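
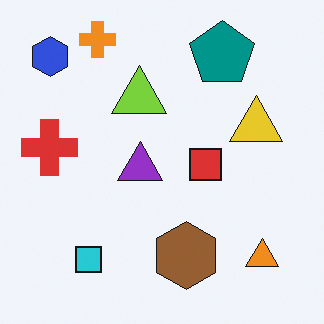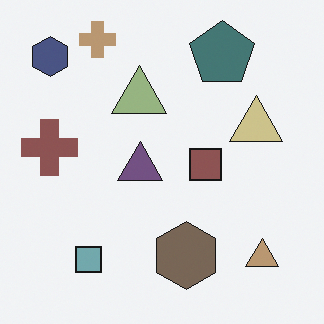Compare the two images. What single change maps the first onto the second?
Heavily desaturated.

All colors are more muted and greyish — a global saturation change.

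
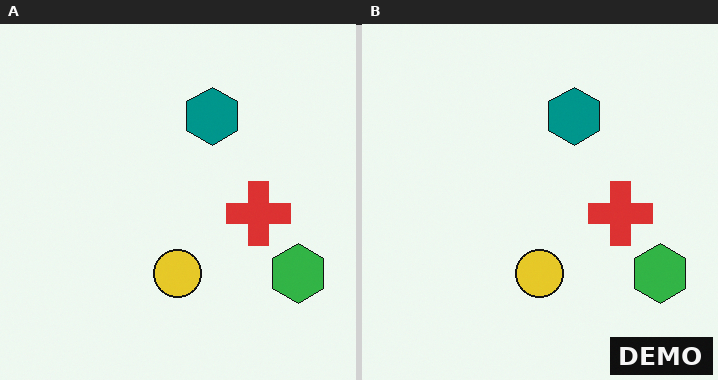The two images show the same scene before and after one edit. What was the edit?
This is the original image watermarked with the text "DEMO" in the lower-right corner.

A dark label reading "DEMO" appears in the lower-right corner.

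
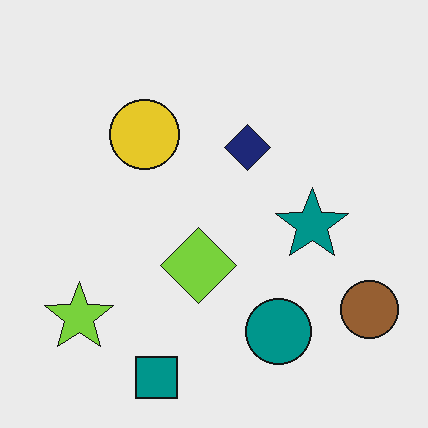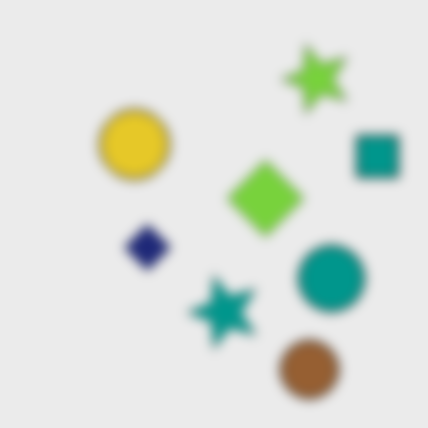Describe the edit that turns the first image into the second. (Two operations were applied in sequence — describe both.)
The image was strongly gaussian-blurred, then transposed (reflected across the top-left ↔ bottom-right diagonal).

Shape edges and outlines are uniformly softened across the whole image. Shapes have swapped their row and column positions — what was in the top-right is now in the bottom-left — a diagonal reflection.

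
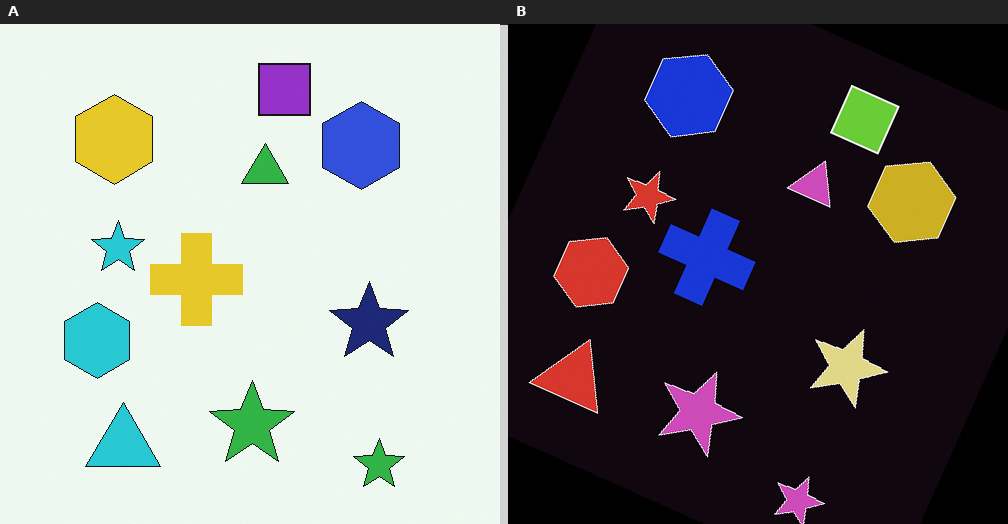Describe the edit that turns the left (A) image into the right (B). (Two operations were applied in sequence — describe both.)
This is the original image color-inverted (negative), then rotated clockwise by a moderate amount.

The light background has become dark and every shape's color is its complement — a photographic negative. Every shape is tilted by the same angle and the image corners show triangular fill wedges — a whole-image rotation by a non-right angle.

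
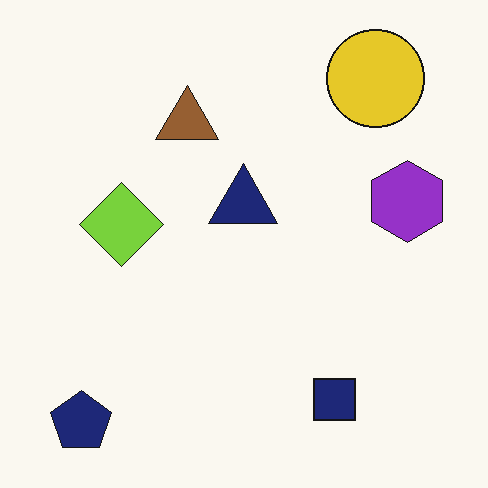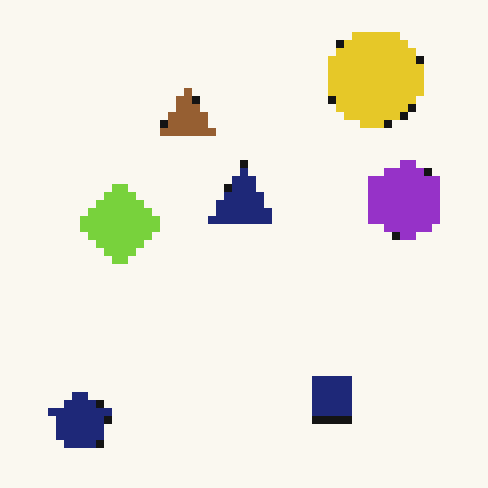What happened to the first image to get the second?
The transformation is: pixelated into visible square blocks.

Shapes are reduced to large square blocks; fine edges and outlines are lost — a downscale-then-upscale (mosaic) effect.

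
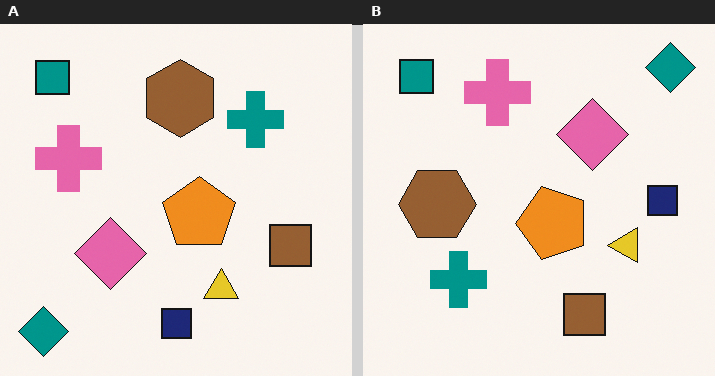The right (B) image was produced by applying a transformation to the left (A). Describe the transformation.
It was transposed (reflected across the top-left ↔ bottom-right diagonal).

Shapes have swapped their row and column positions — what was in the top-right is now in the bottom-left — a diagonal reflection.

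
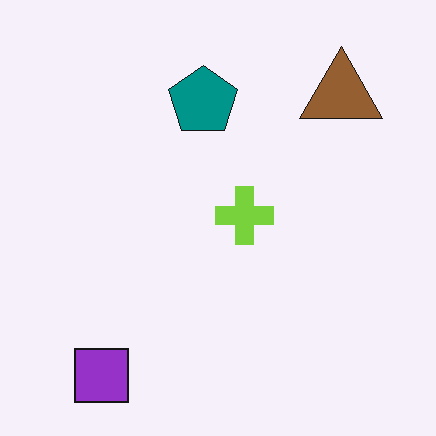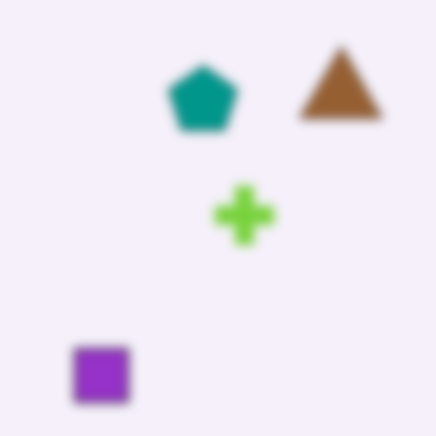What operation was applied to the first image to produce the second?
Strongly gaussian-blurred.

Shape edges and outlines are uniformly softened across the whole image.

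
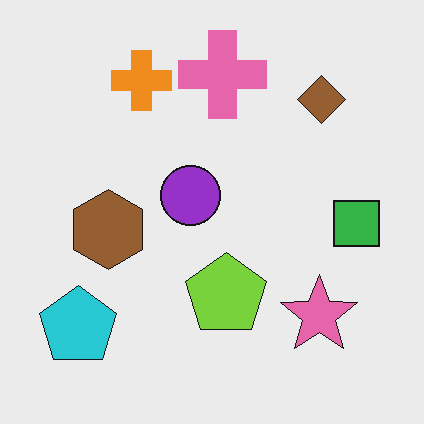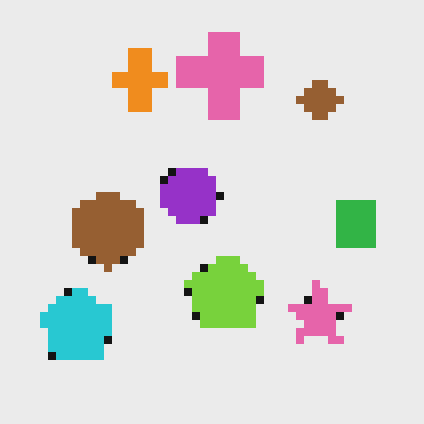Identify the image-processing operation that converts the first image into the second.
This is the original image moderately pixelated.

Shapes are reduced to large square blocks; fine edges and outlines are lost — a downscale-then-upscale (mosaic) effect.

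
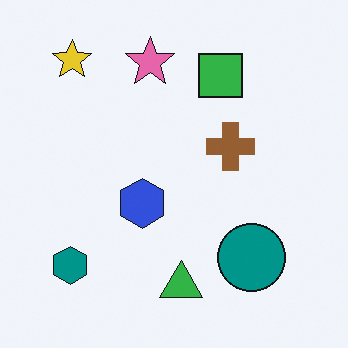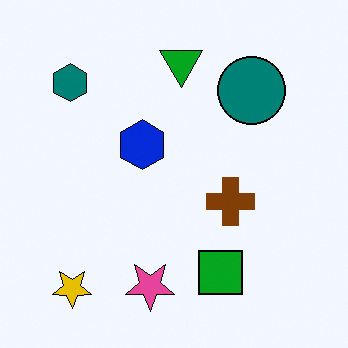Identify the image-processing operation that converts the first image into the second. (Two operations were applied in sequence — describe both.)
The image was given slightly increased contrast, then flipped vertically (top ↔ bottom).

Tones are pushed away from mid-grey across the whole image — a global contrast change. The yellow star is in the top-left of the first image and the bottom-left of the second — shapes on opposite sides of the horizontal midline have swapped in a mirror flip.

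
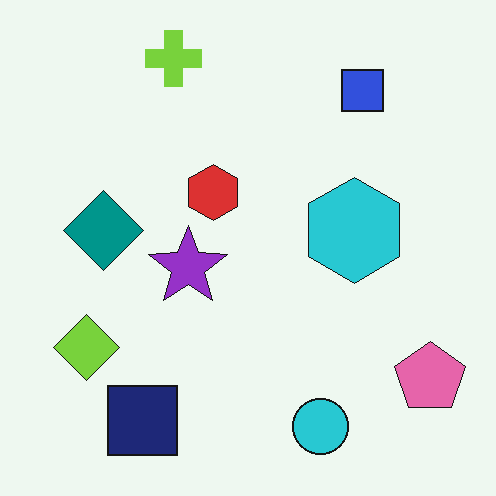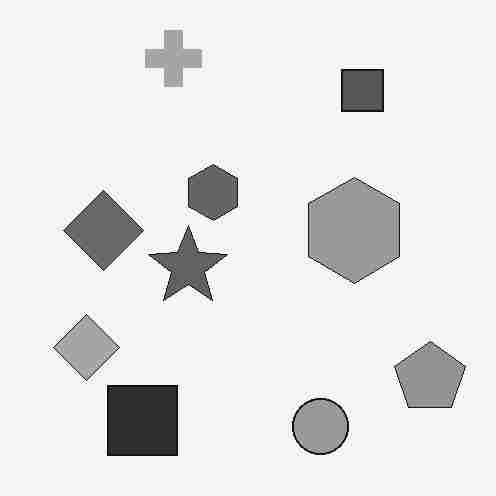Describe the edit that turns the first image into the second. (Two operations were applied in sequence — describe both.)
It was converted to grayscale, then heavily JPEG-compressed with obvious blocking artifacts.

All color is removed — every shape is now a shade of grey. Blocky 8×8 compression artifacts appear around shape edges and the flat background shows ringing — characteristic JPEG degradation.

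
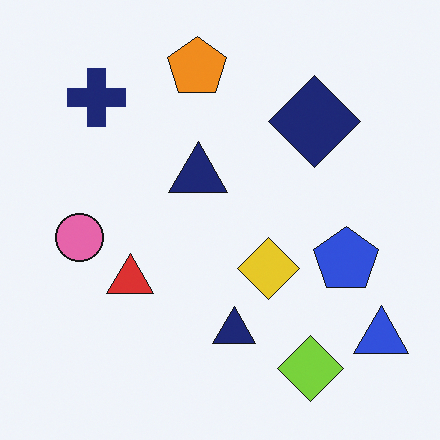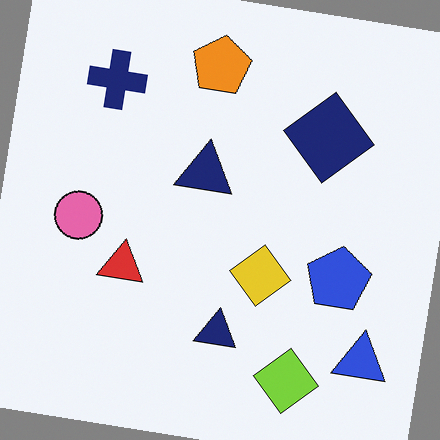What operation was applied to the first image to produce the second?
Rotated clockwise by a few degrees.

Every shape is tilted by the same angle and the image corners show triangular fill wedges — a whole-image rotation by a non-right angle.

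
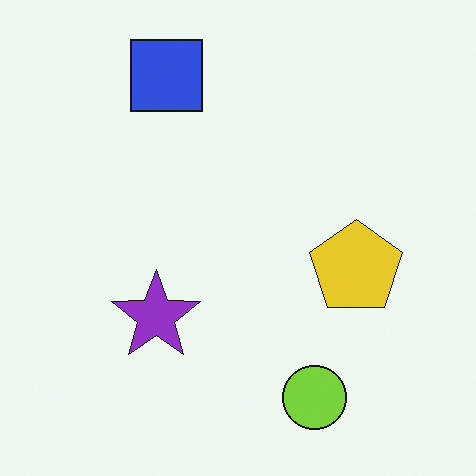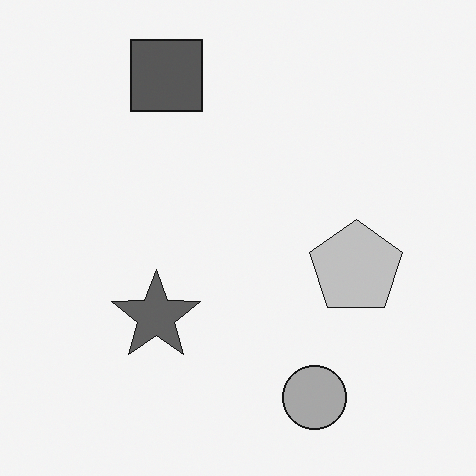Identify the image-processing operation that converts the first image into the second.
The second image is the first converted to grayscale.

All color is removed — every shape is now a shade of grey.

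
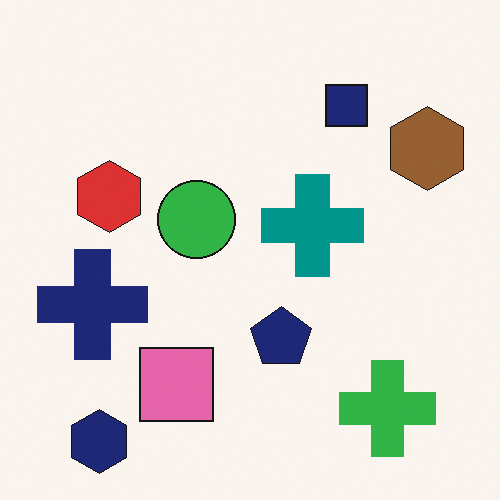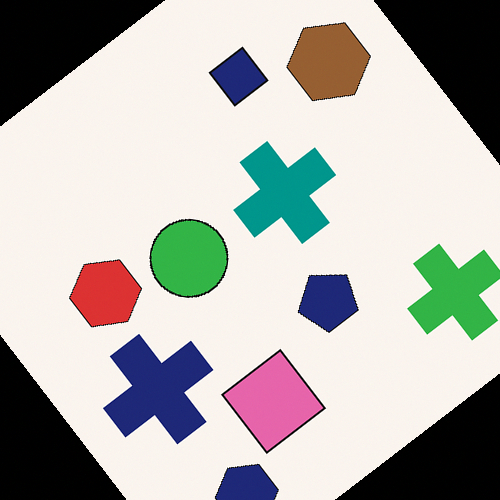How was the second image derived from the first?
Rotated counter-clockwise by a large amount — several tens of degrees.

Every shape is tilted by the same angle and the image corners show triangular fill wedges — a whole-image rotation by a non-right angle.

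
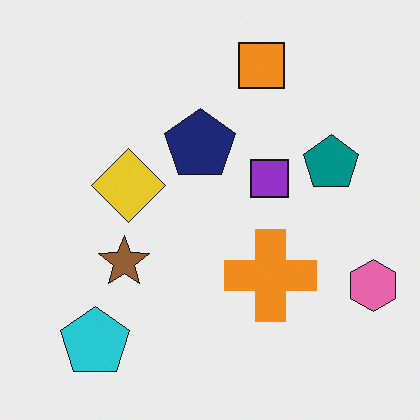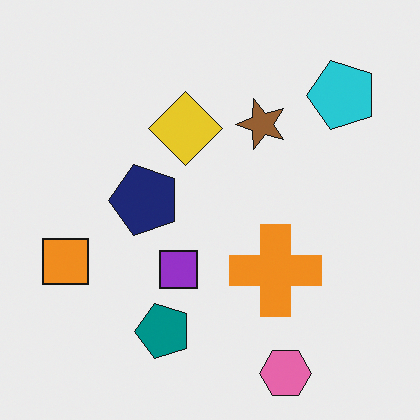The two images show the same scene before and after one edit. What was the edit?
Transposed (reflected across the top-left ↔ bottom-right diagonal).

Shapes have swapped their row and column positions — what was in the top-right is now in the bottom-left — a diagonal reflection.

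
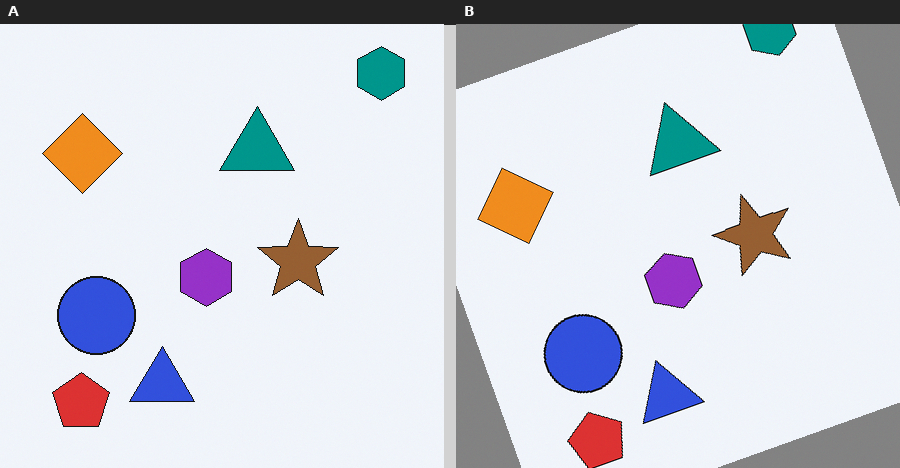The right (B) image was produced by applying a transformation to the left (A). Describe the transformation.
Rotated counter-clockwise by a moderate amount.

Every shape is tilted by the same angle and the image corners show triangular fill wedges — a whole-image rotation by a non-right angle.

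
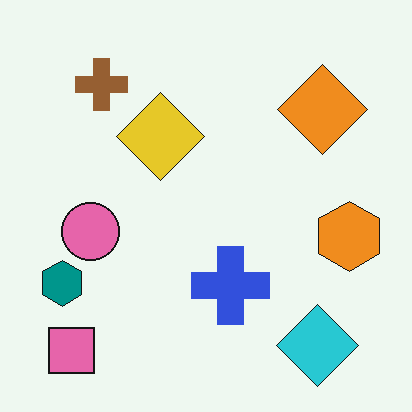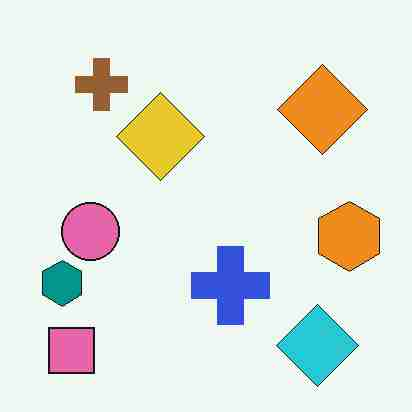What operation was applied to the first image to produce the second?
The second image is the first degraded with heavy JPEG compression.

Blocky 8×8 compression artifacts appear around shape edges and the flat background shows ringing — characteristic JPEG degradation.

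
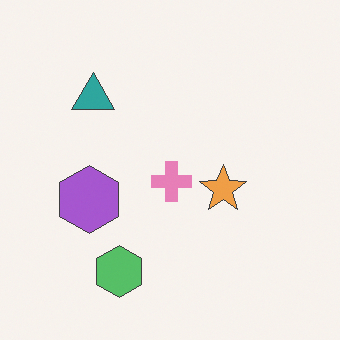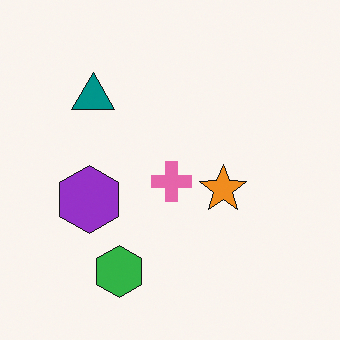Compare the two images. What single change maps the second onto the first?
This is the original image given slightly reduced contrast.

Tones are pushed toward mid-grey across the whole image — a global contrast change.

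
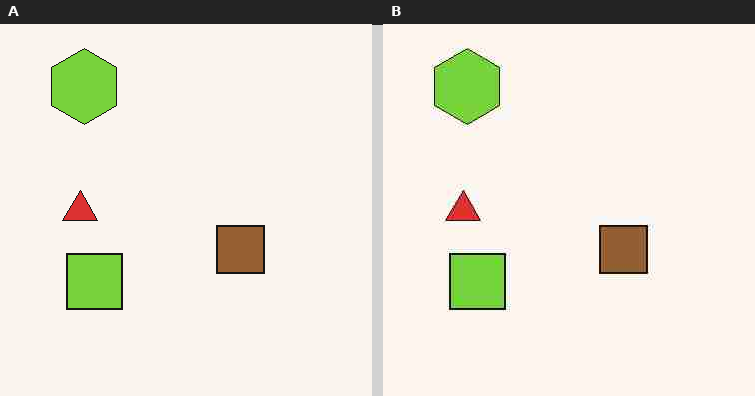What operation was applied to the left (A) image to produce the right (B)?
The image was degraded with heavy JPEG compression.

Blocky 8×8 compression artifacts appear around shape edges and the flat background shows ringing — characteristic JPEG degradation.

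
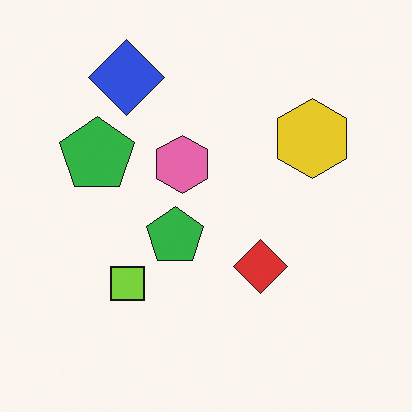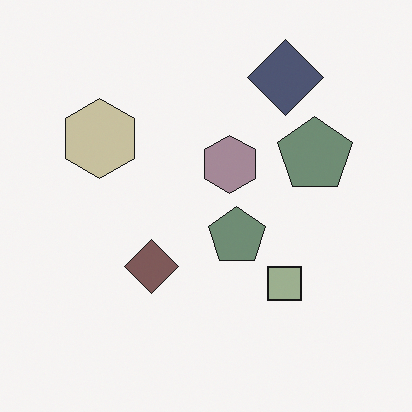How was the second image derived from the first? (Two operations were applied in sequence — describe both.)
The transformation is: heavily desaturated, then flipped horizontally (left ↔ right).

All colors are more muted and greyish — a global saturation change. The yellow hexagon is in the right of the first image and the left of the second — shapes on opposite sides of the vertical midline have swapped in a mirror flip.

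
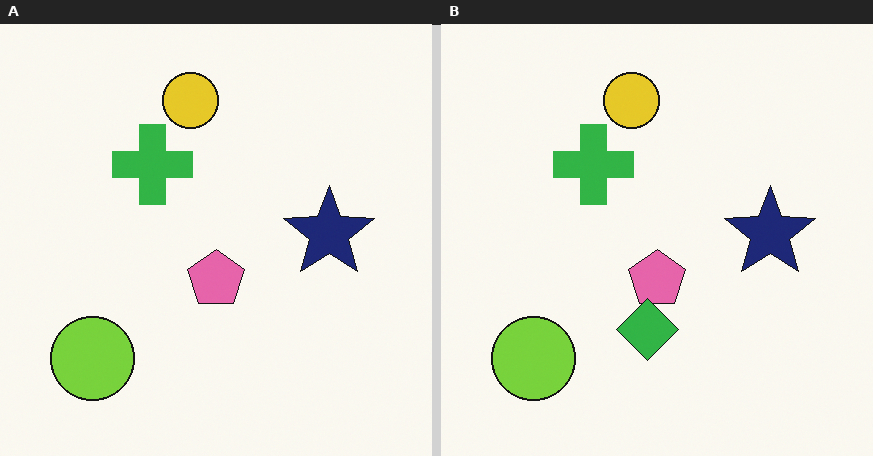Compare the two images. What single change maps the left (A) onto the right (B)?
The transformation is: overlaid with an additional green diamond.

A green diamond appears in the right (B) image that is absent from the left (A).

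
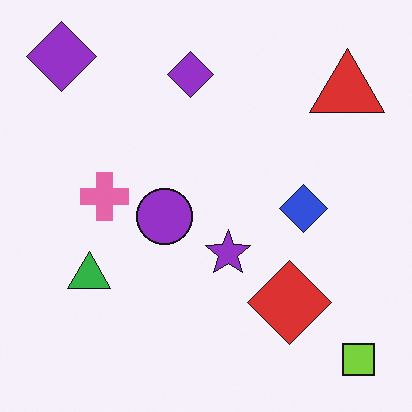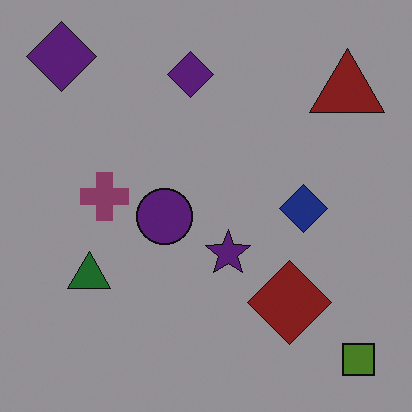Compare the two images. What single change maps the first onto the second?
This is the original image substantially darkened.

Every pixel — background and shapes alike — is uniformly darkened.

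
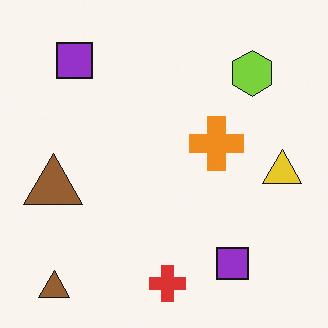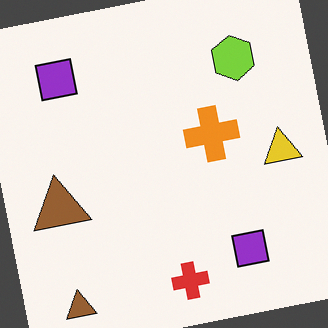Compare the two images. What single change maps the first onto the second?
The image was rotated counter-clockwise by a slight angle.

Every shape is tilted by the same angle and the image corners show triangular fill wedges — a whole-image rotation by a non-right angle.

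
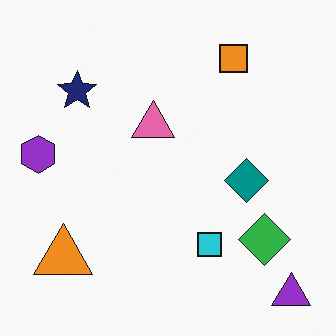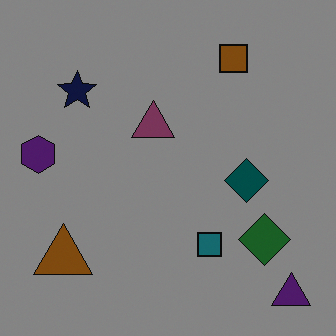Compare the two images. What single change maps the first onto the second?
This is the original image darkened a lot.

Every pixel — background and shapes alike — is uniformly darkened.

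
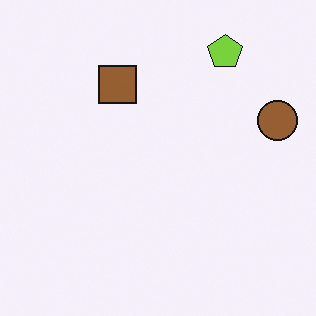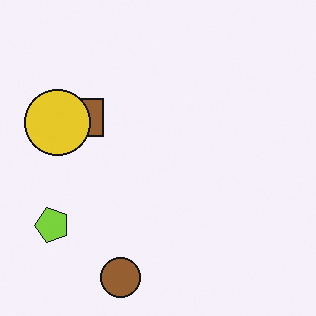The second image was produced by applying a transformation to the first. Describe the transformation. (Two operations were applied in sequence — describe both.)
The transformation is: transposed (reflected across the top-left ↔ bottom-right diagonal), then overlaid with an additional yellow circle.

Shapes have swapped their row and column positions — what was in the top-right is now in the bottom-left — a diagonal reflection. A yellow circle appears in the second image that is absent from the first.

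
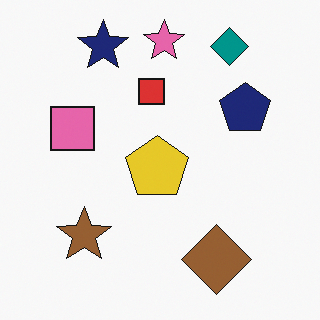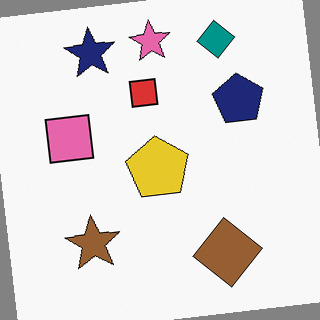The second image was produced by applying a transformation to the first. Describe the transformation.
This is the original image rotated counter-clockwise by a slight angle.

Every shape is tilted by the same angle and the image corners show triangular fill wedges — a whole-image rotation by a non-right angle.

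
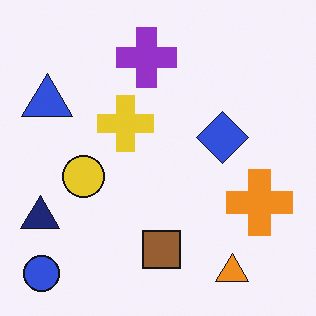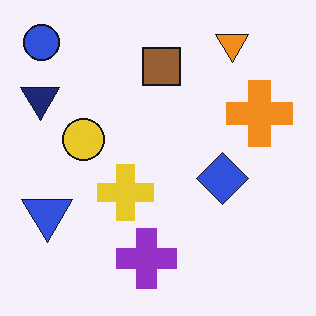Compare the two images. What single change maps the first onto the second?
The transformation is: flipped vertically (top ↔ bottom).

The blue circle is in the bottom-left of the first image and the top-left of the second — shapes on opposite sides of the horizontal midline have swapped in a mirror flip.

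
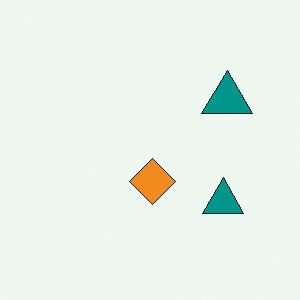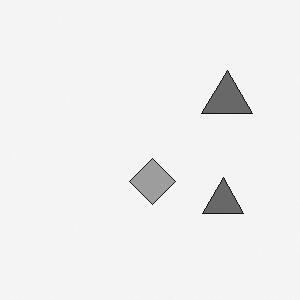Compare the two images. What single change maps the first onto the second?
This is the original image converted to grayscale.

All color is removed — every shape is now a shade of grey.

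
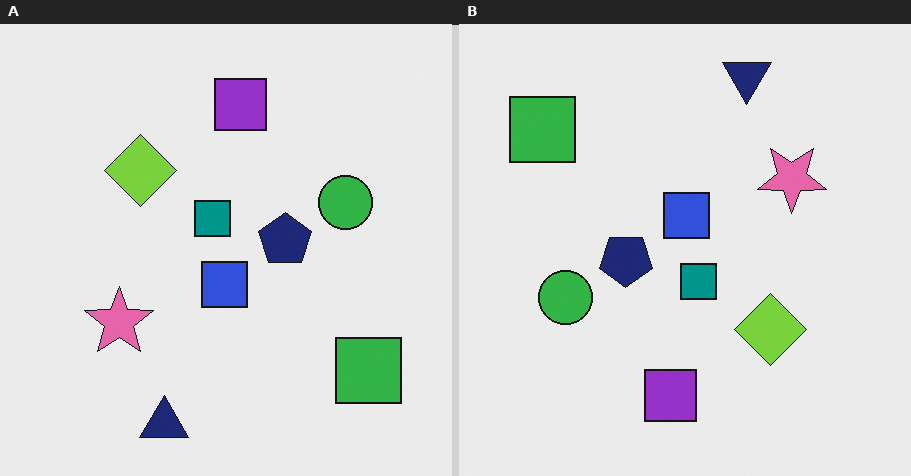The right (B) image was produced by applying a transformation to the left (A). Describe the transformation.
This is the original image rotated 180°.

The green square sits in the bottom-right of the left (A) image and the top-left of the right (B) — consistent with a whole-image 180° rotation.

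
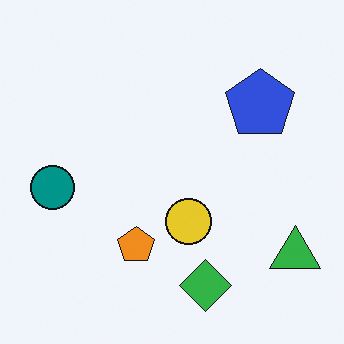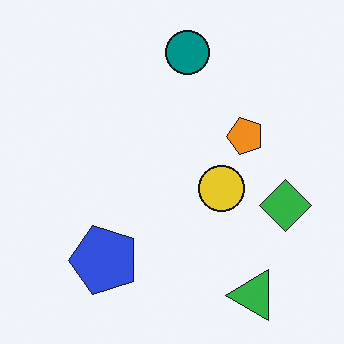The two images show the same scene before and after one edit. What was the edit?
This is the original image transposed (reflected across the top-left ↔ bottom-right diagonal).

Shapes have swapped their row and column positions — what was in the top-right is now in the bottom-left — a diagonal reflection.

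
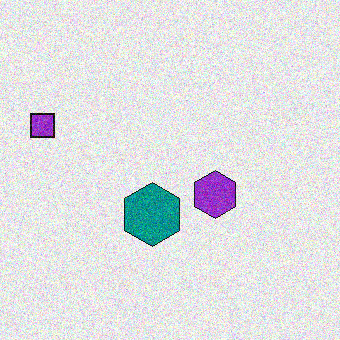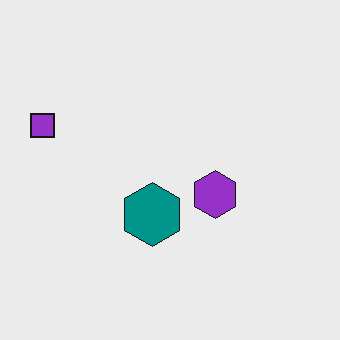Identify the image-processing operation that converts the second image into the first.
Degraded with visible gaussian noise.

Random speckle covers the whole image, including the flat background.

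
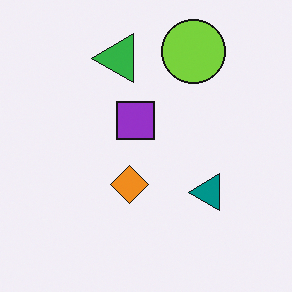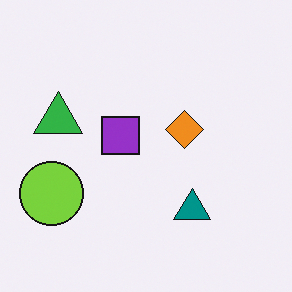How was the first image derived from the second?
It was transposed (reflected across the top-left ↔ bottom-right diagonal).

Shapes have swapped their row and column positions — what was in the top-right is now in the bottom-left — a diagonal reflection.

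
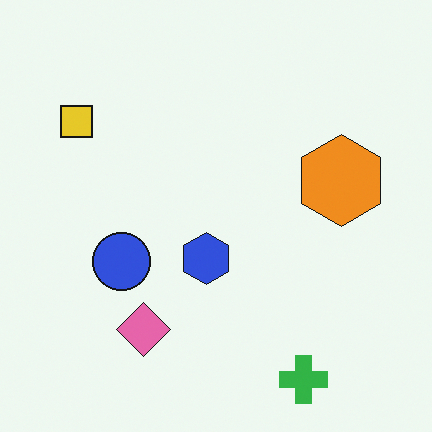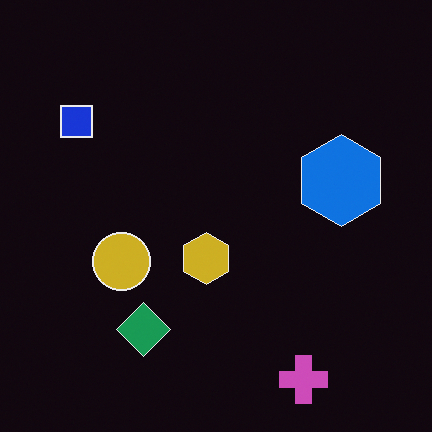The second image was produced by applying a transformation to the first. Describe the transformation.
This is the original image color-inverted (negative).

The light background has become dark and every shape's color is its complement — a photographic negative.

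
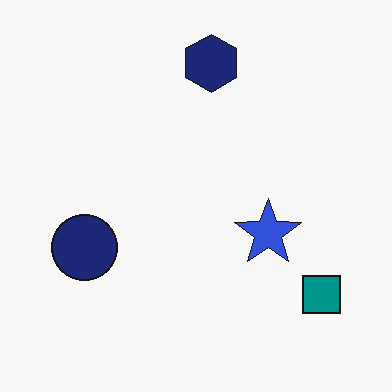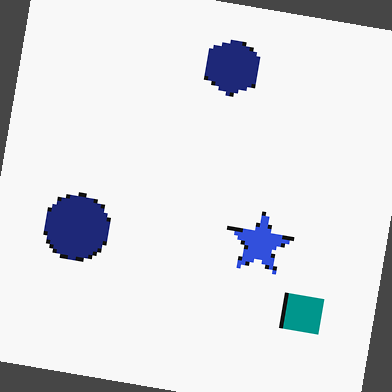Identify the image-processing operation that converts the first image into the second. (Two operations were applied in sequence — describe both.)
The image was lightly pixelated (a mild mosaic effect), then rotated clockwise by a small amount.

Shapes are reduced to large square blocks; fine edges and outlines are lost — a downscale-then-upscale (mosaic) effect. Every shape is tilted by the same angle and the image corners show triangular fill wedges — a whole-image rotation by a non-right angle.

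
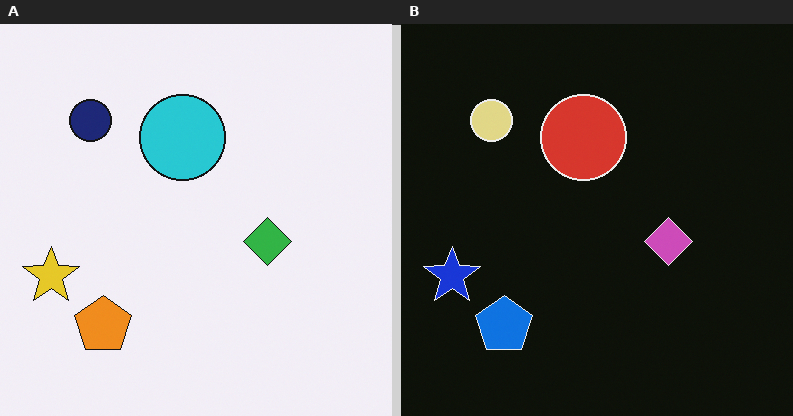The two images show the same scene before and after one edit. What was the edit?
The right (B) image is the left (A) color-inverted (negative).

The light background has become dark and every shape's color is its complement — a photographic negative.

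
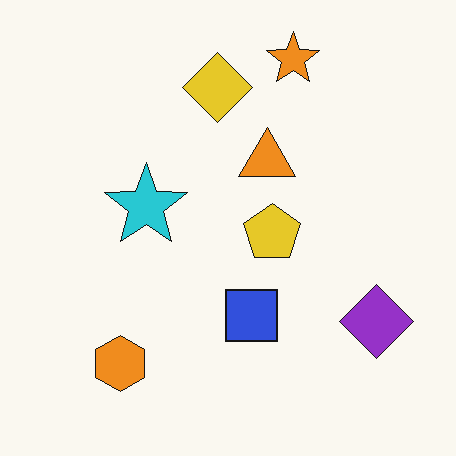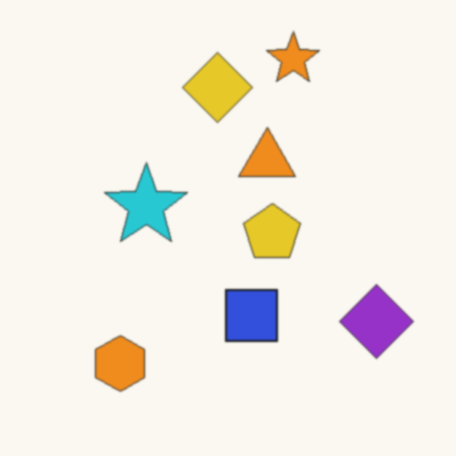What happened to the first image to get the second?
Slightly softened.

Shape edges and outlines are uniformly softened across the whole image.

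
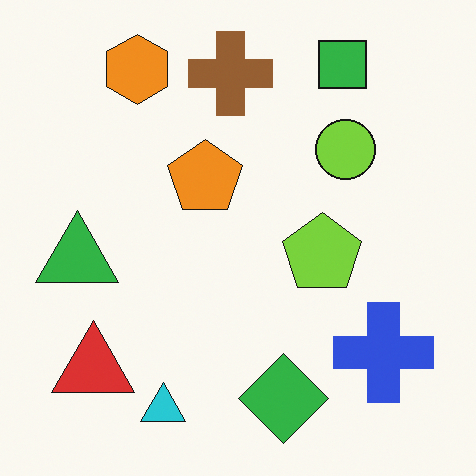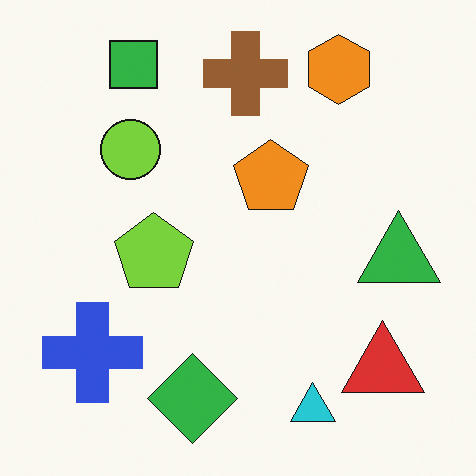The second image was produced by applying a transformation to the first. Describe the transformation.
Flipped horizontally (left ↔ right).

The green triangle is in the left of the first image and the right of the second — shapes on opposite sides of the vertical midline have swapped in a mirror flip.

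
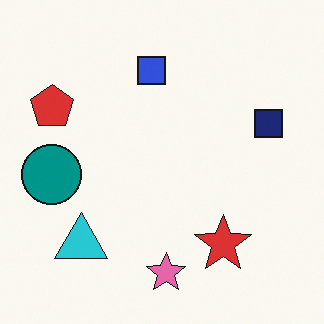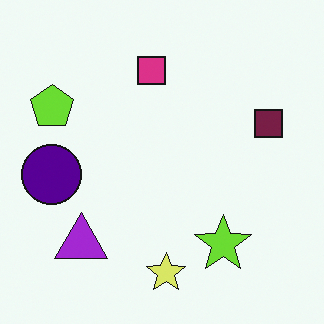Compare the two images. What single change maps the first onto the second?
The transformation is: hue-shifted by a moderate amount.

Every shape's color has rotated by the same amount around the hue wheel — a uniform hue shift.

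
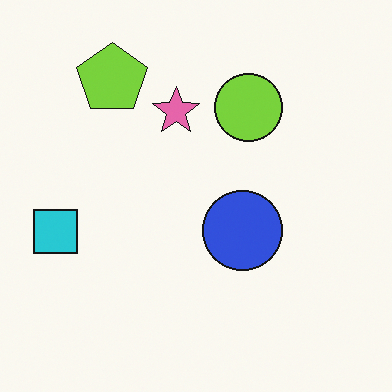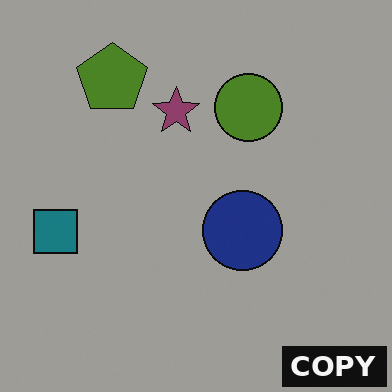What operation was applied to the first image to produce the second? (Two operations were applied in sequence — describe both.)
The transformation is: darkened a lot, then watermarked with the text "COPY" in the lower-right corner.

Every pixel — background and shapes alike — is uniformly darkened. A dark label reading "COPY" appears in the lower-right corner.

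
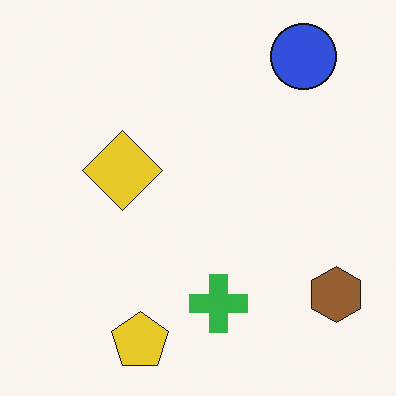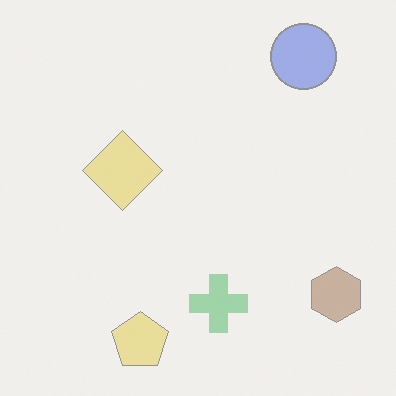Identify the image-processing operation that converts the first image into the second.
The transformation is: given much lower contrast.

Tones are pushed toward mid-grey across the whole image — a global contrast change.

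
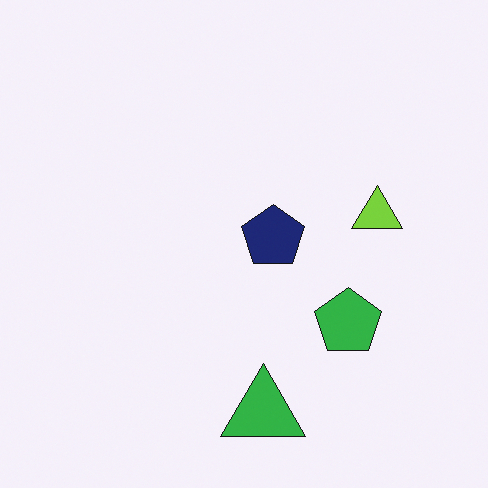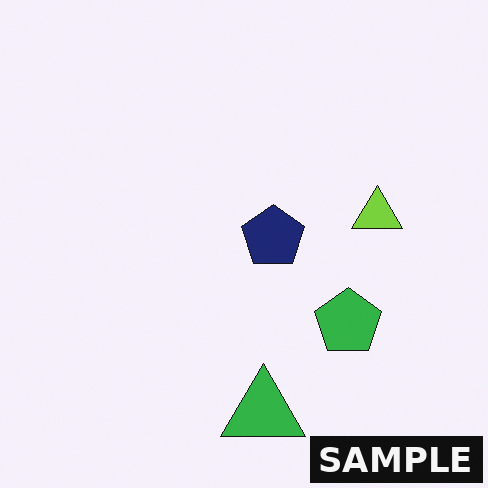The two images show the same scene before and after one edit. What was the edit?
The image was watermarked with the text "SAMPLE" in the lower-right corner.

A dark label reading "SAMPLE" appears in the lower-right corner.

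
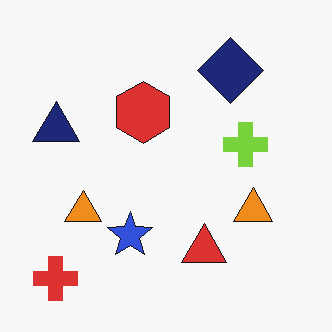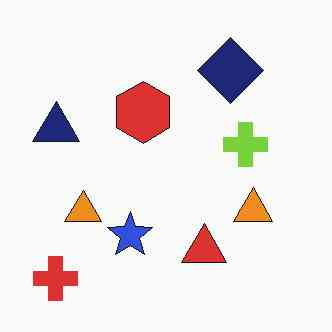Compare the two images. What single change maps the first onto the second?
Given moderate JPEG compression.

Blocky 8×8 compression artifacts appear around shape edges and the flat background shows ringing — characteristic JPEG degradation.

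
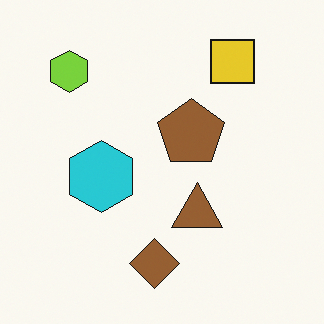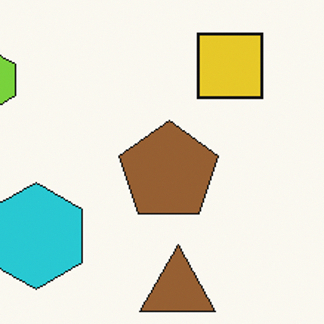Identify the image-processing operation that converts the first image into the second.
Cropped to a modestly smaller region and rescaled.

The visible shapes are larger and the field of view is narrower; shapes near the original edges may be partly or wholly outside the frame — a crop-and-rescale.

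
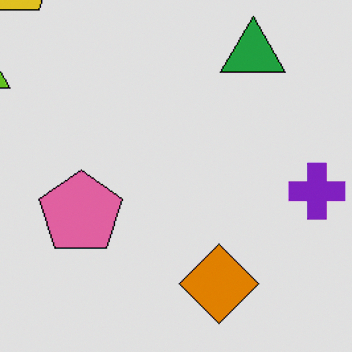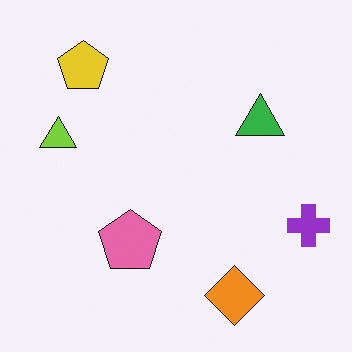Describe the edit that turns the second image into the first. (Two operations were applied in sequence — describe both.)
The transformation is: cropped slightly and scaled back up, then posterized to a reduced palette.

The visible shapes are larger and the field of view is narrower; shapes near the original edges may be partly or wholly outside the frame — a crop-and-rescale. Each flat color has snapped to a coarser quantized level — most visibly, the near-white background has dropped to a flat grey.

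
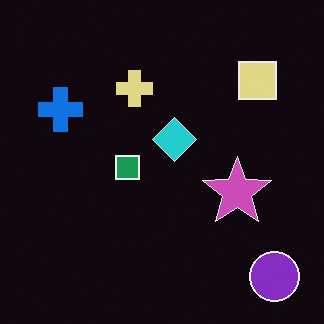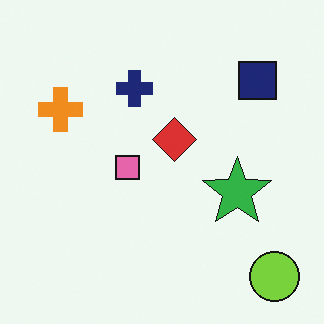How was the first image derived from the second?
The first image is the second color-inverted (negative).

The light background has become dark and every shape's color is its complement — a photographic negative.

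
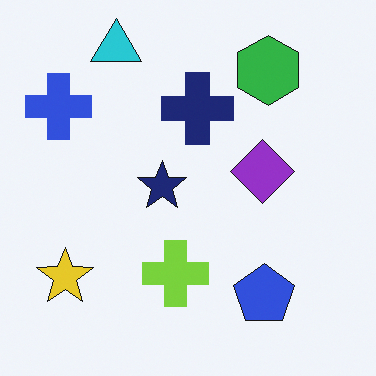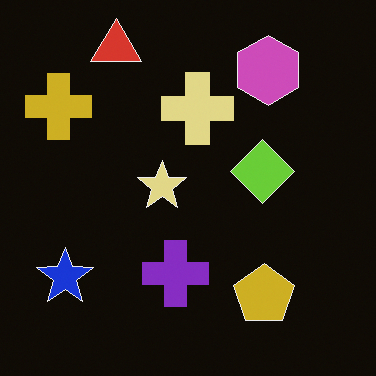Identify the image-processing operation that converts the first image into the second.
The second image is the first color-inverted (negative).

The light background has become dark and every shape's color is its complement — a photographic negative.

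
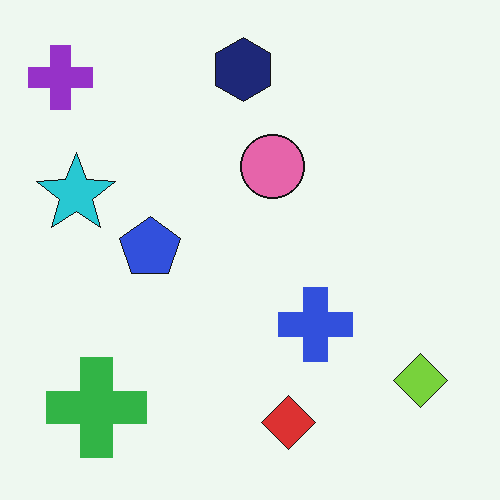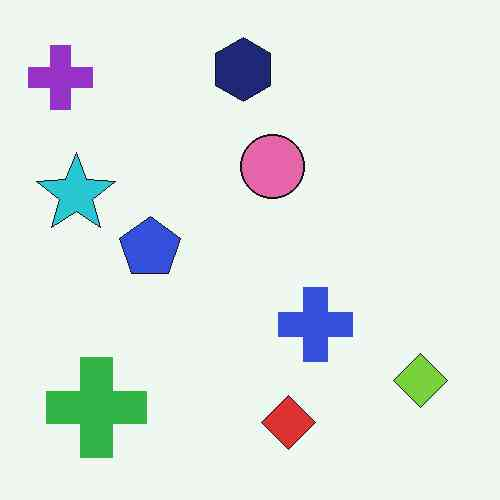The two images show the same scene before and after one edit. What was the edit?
The second image is the first given moderate JPEG compression.

Blocky 8×8 compression artifacts appear around shape edges and the flat background shows ringing — characteristic JPEG degradation.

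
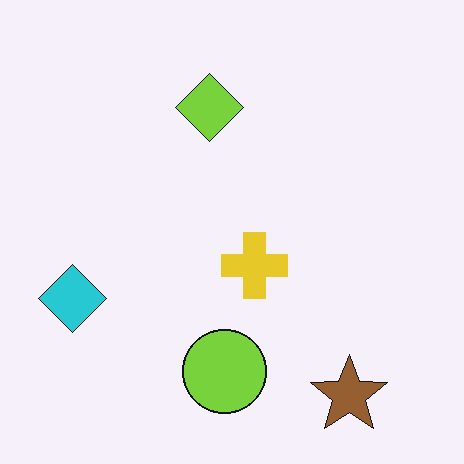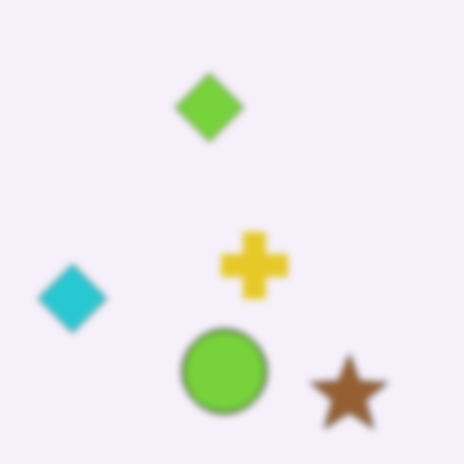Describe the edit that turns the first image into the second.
It was noticeably gaussian-blurred.

Shape edges and outlines are uniformly softened across the whole image.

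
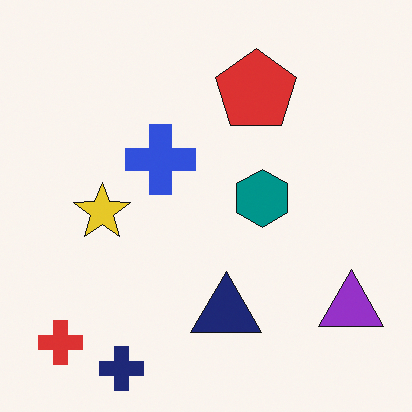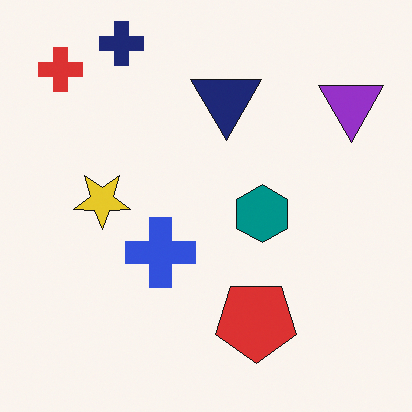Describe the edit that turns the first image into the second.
The second image is the first flipped vertically (top ↔ bottom).

The navy cross is in the bottom-left of the first image and the top-left of the second — shapes on opposite sides of the horizontal midline have swapped in a mirror flip.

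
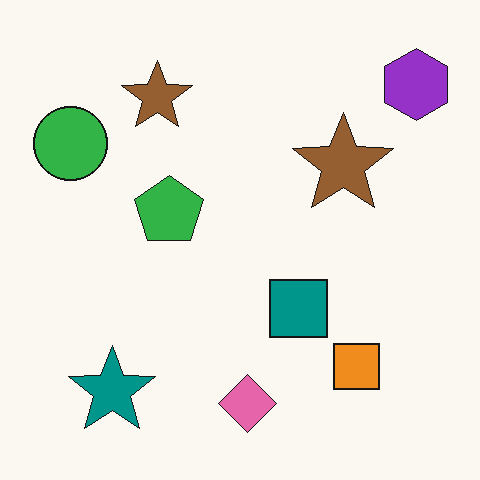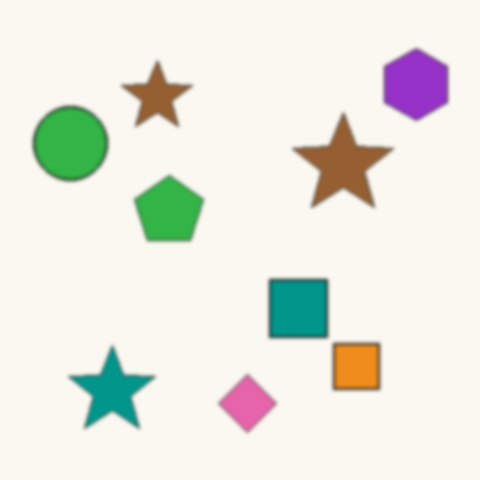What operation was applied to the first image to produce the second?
The image was given a subtle gaussian blur.

Shape edges and outlines are uniformly softened across the whole image.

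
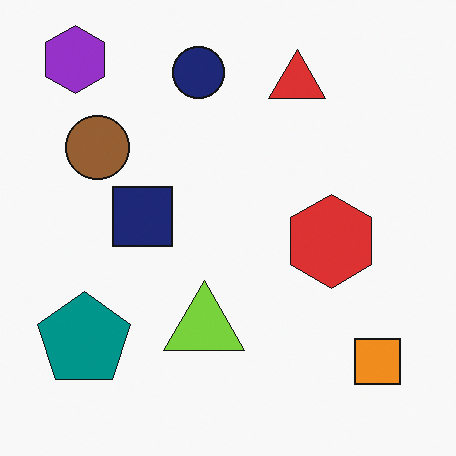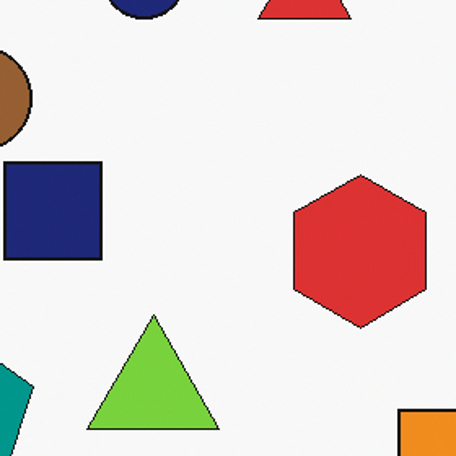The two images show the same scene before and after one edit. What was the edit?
Cropped tightly and scaled back up.

The visible shapes are larger and the field of view is narrower; shapes near the original edges may be partly or wholly outside the frame — a crop-and-rescale.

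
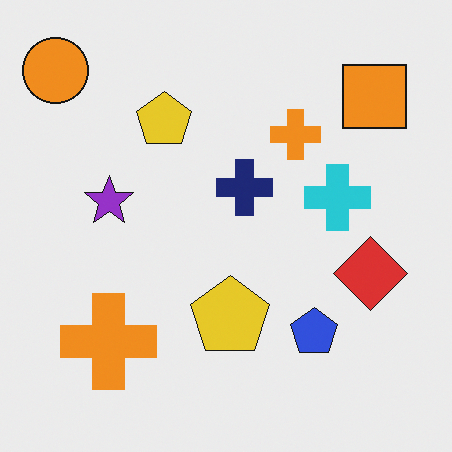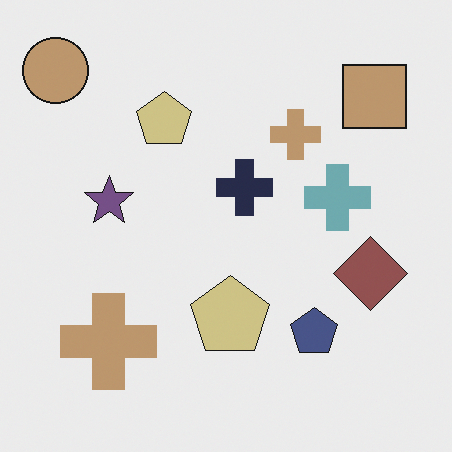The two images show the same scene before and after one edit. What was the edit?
The image was heavily desaturated.

All colors are more muted and greyish — a global saturation change.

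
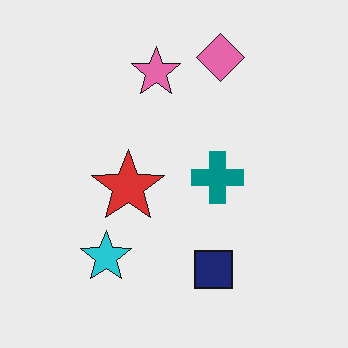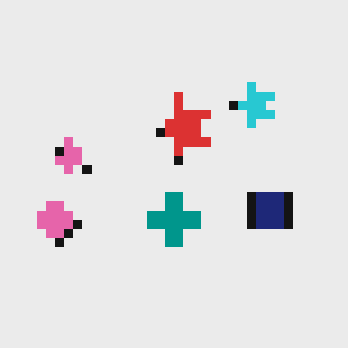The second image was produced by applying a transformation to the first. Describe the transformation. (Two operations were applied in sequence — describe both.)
It was transposed (reflected across the top-left ↔ bottom-right diagonal), then coarsely pixelated.

Shapes have swapped their row and column positions — what was in the top-right is now in the bottom-left — a diagonal reflection. Shapes are reduced to large square blocks; fine edges and outlines are lost — a downscale-then-upscale (mosaic) effect.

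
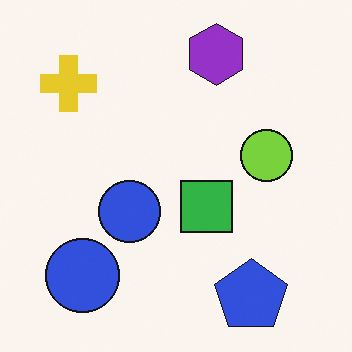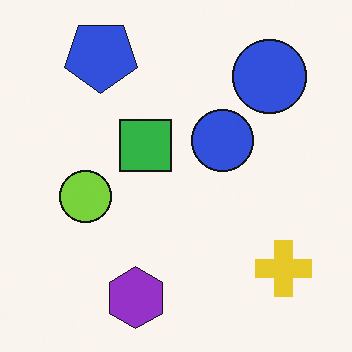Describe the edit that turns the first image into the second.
The transformation is: rotated 180°.

The yellow cross sits in the top-left of the first image and the bottom-right of the second — consistent with a whole-image 180° rotation.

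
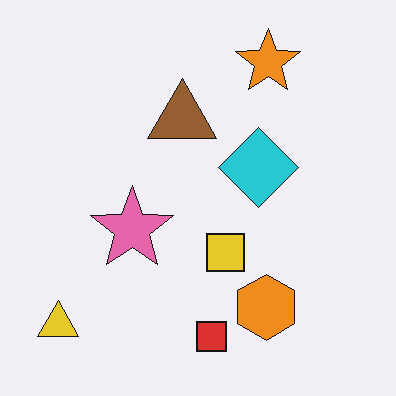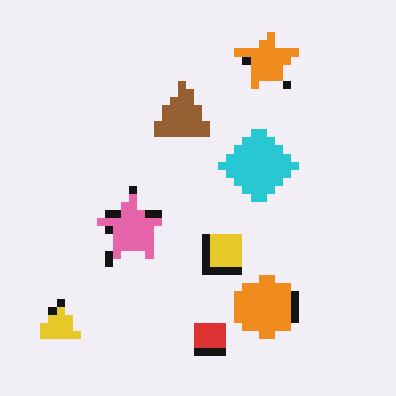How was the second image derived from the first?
Pixelated into visible square blocks.

Shapes are reduced to large square blocks; fine edges and outlines are lost — a downscale-then-upscale (mosaic) effect.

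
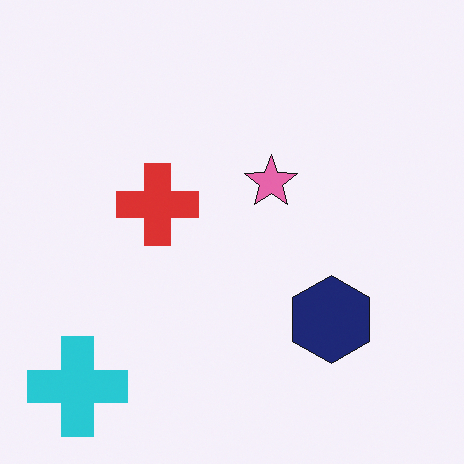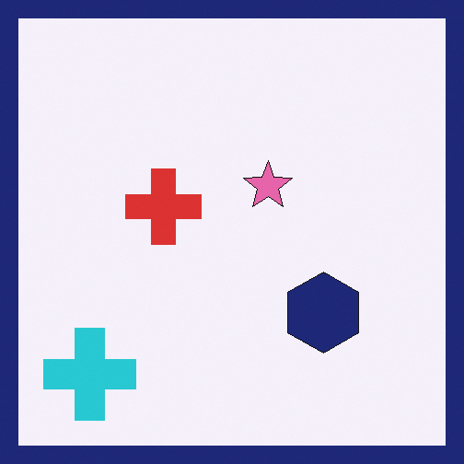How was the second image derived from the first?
The image was framed with a navy border.

A solid navy frame runs around the edge of the second image, with the content slightly shrunk inside it.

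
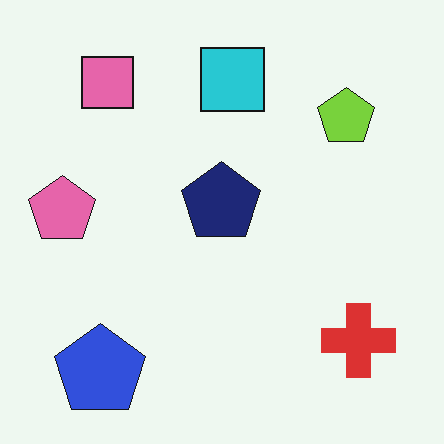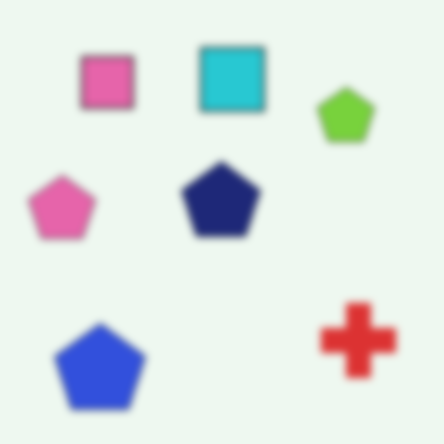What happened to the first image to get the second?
The second image is the first moderately blurred.

Shape edges and outlines are uniformly softened across the whole image.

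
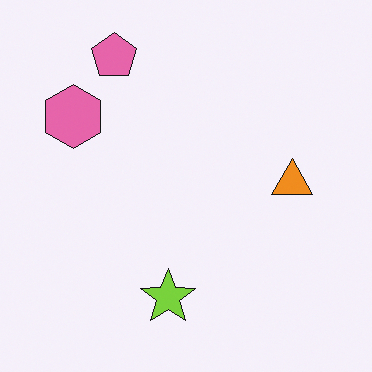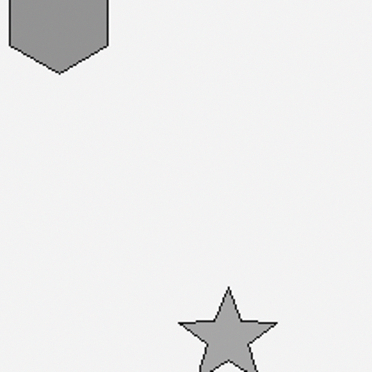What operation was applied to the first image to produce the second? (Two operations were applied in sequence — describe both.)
The image was cropped tightly and scaled back up, then converted to grayscale.

The visible shapes are larger and the field of view is narrower; shapes near the original edges may be partly or wholly outside the frame — a crop-and-rescale. All color is removed — every shape is now a shade of grey.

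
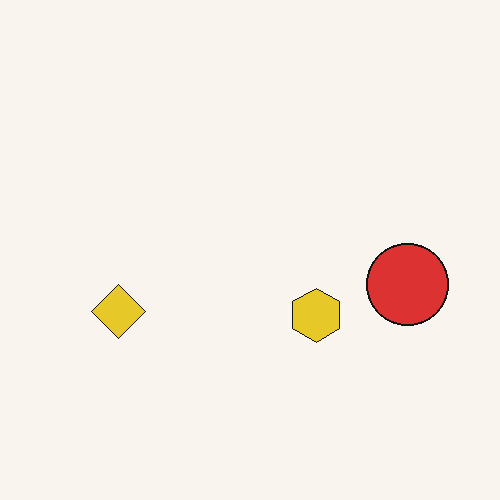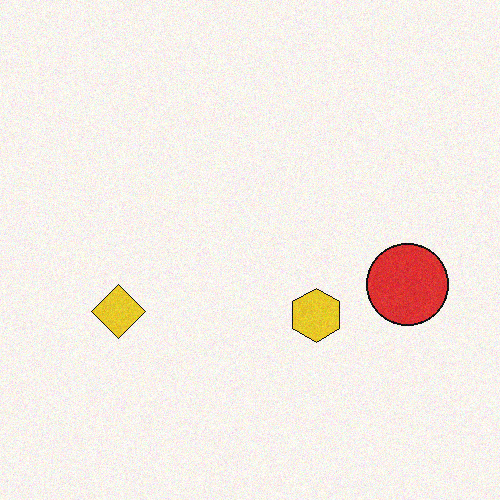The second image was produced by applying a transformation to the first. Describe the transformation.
The image was degraded with a light layer of grain.

Random speckle covers the whole image, including the flat background.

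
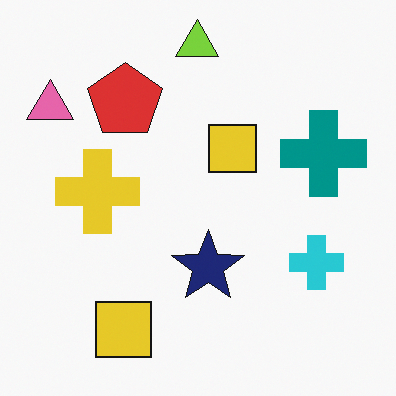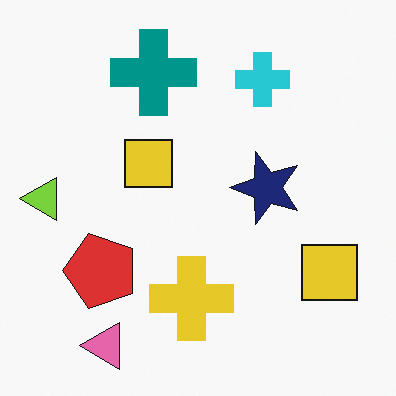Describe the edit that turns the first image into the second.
Rotated 90° counter-clockwise.

The pink triangle sits in the top-left of the first image and the bottom-left of the second — consistent with a whole-image 90° counter-clockwise rotation.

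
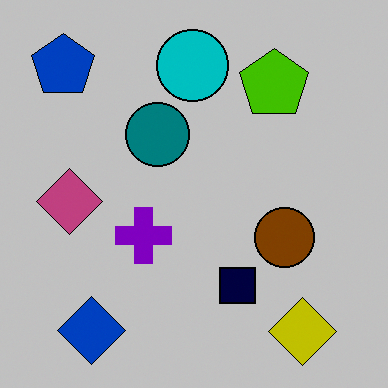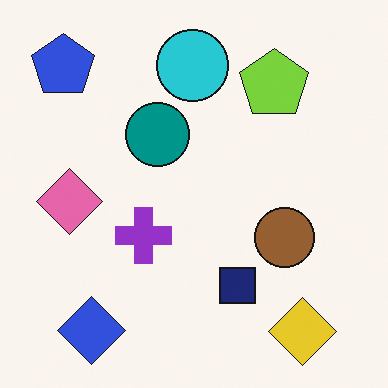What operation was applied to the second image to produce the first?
The transformation is: heavily posterized to just a handful of flat colors.

Each flat color has snapped to a coarser quantized level — most visibly, the near-white background has dropped to a flat grey.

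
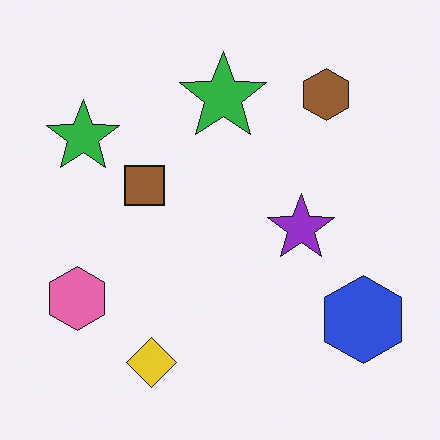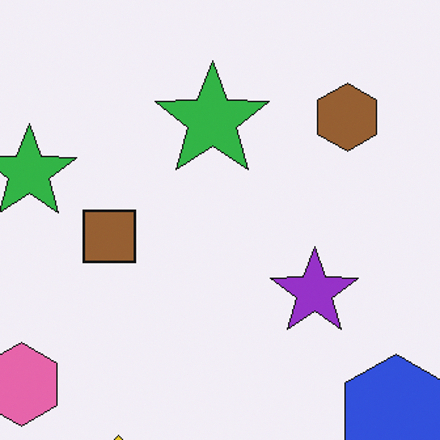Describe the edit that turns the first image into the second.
The image was cropped to a modestly smaller region and rescaled.

The visible shapes are larger and the field of view is narrower; shapes near the original edges may be partly or wholly outside the frame — a crop-and-rescale.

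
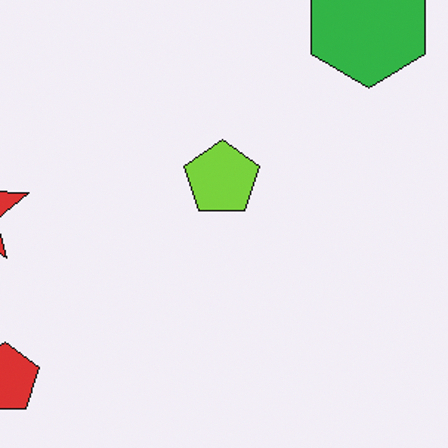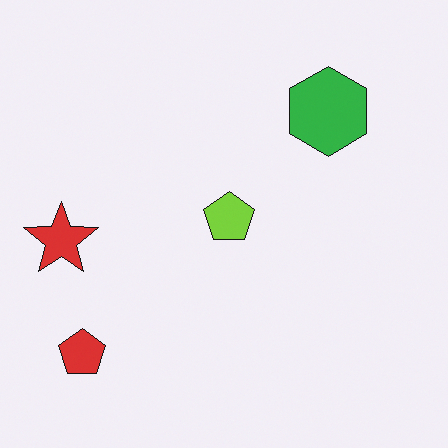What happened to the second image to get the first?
It was cropped slightly and scaled back up.

The visible shapes are larger and the field of view is narrower; shapes near the original edges may be partly or wholly outside the frame — a crop-and-rescale.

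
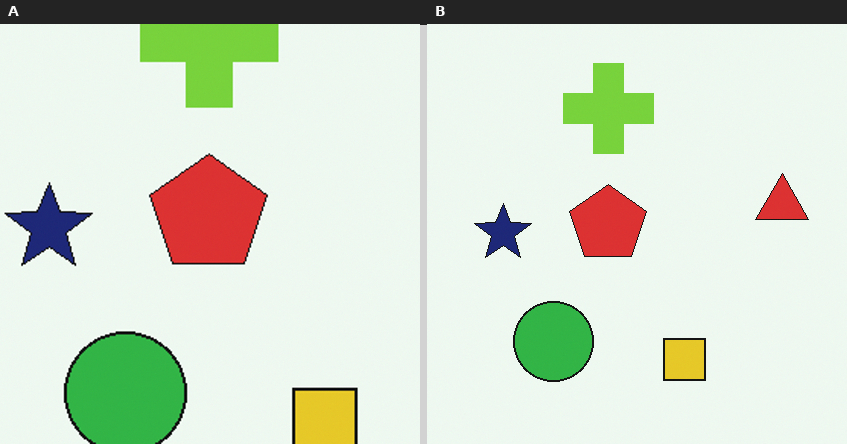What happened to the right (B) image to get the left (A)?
The image was cropped to a modestly smaller region and rescaled.

The visible shapes are larger and the field of view is narrower; shapes near the original edges may be partly or wholly outside the frame — a crop-and-rescale.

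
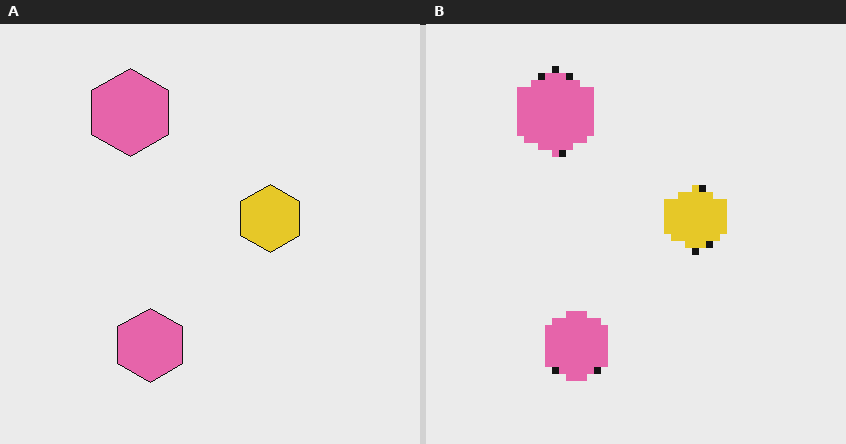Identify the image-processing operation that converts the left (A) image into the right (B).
It was pixelated into visible square blocks.

Shapes are reduced to large square blocks; fine edges and outlines are lost — a downscale-then-upscale (mosaic) effect.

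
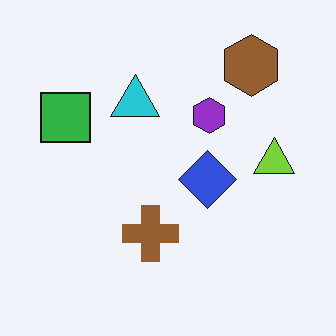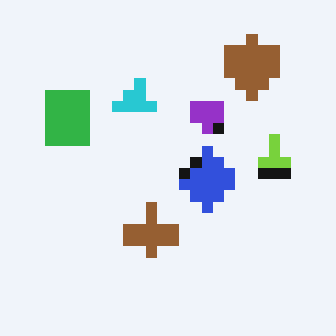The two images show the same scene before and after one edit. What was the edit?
The transformation is: heavily pixelated into large blocks.

Shapes are reduced to large square blocks; fine edges and outlines are lost — a downscale-then-upscale (mosaic) effect.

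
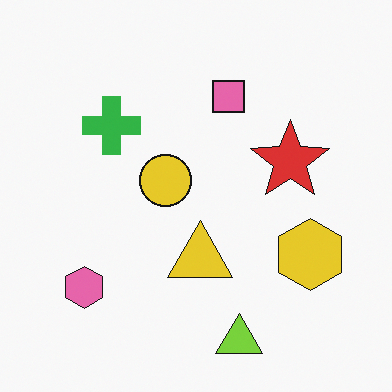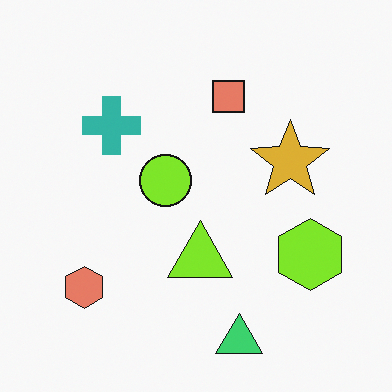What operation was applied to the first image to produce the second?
The transformation is: hue-shifted by a small amount.

Every shape's color has rotated by the same amount around the hue wheel — a uniform hue shift.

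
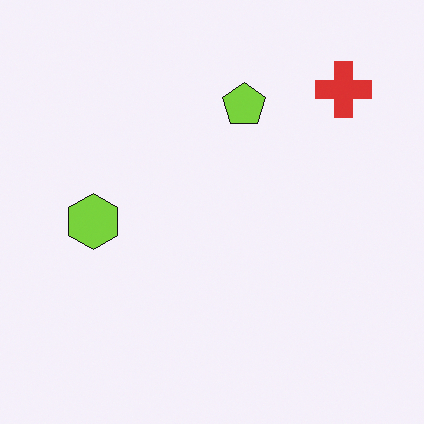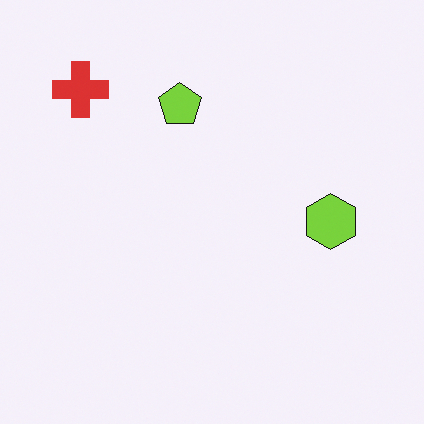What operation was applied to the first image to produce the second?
It was flipped horizontally (left ↔ right).

The red cross is in the top-right of the first image and the top-left of the second — shapes on opposite sides of the vertical midline have swapped in a mirror flip.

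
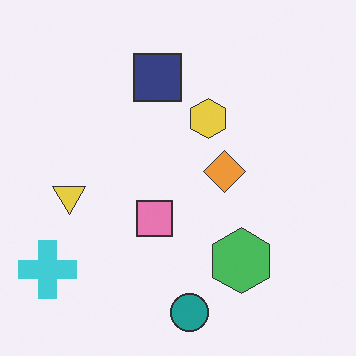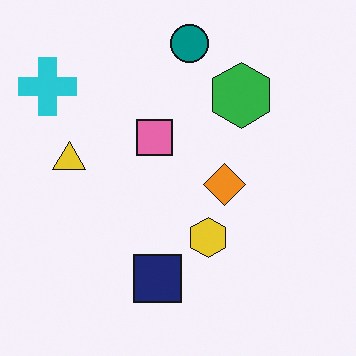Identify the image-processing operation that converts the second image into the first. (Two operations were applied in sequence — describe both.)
The image was given slightly reduced contrast, then flipped vertically (top ↔ bottom).

Tones are pushed toward mid-grey across the whole image — a global contrast change. The teal circle is in the top of the second image and the bottom of the first — shapes on opposite sides of the horizontal midline have swapped in a mirror flip.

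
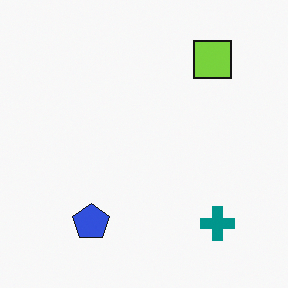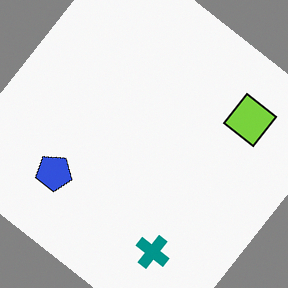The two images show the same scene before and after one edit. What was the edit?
The transformation is: rotated clockwise by a large amount — several tens of degrees.

Every shape is tilted by the same angle and the image corners show triangular fill wedges — a whole-image rotation by a non-right angle.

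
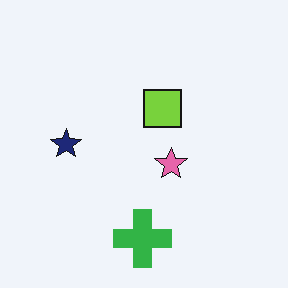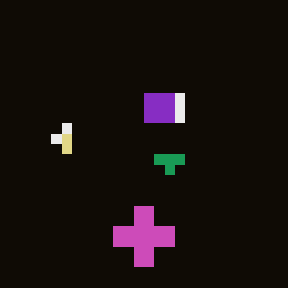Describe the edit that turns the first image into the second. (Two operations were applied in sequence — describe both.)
The image was heavily pixelated into large blocks, then color-inverted (negative).

Shapes are reduced to large square blocks; fine edges and outlines are lost — a downscale-then-upscale (mosaic) effect. The light background has become dark and every shape's color is its complement — a photographic negative.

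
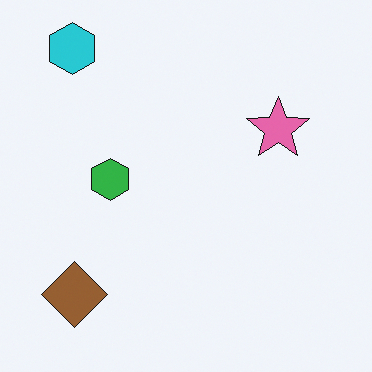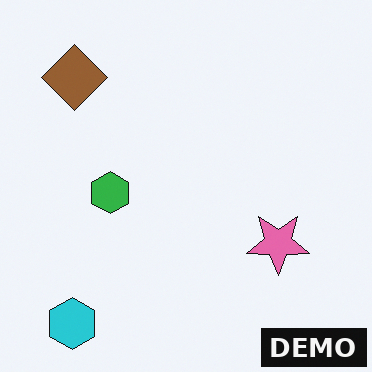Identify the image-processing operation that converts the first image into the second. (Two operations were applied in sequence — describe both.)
Flipped vertically (top ↔ bottom), then watermarked with the text "DEMO" in the lower-right corner.

The cyan hexagon is in the top-left of the first image and the bottom-left of the second — shapes on opposite sides of the horizontal midline have swapped in a mirror flip. A dark label reading "DEMO" appears in the lower-right corner.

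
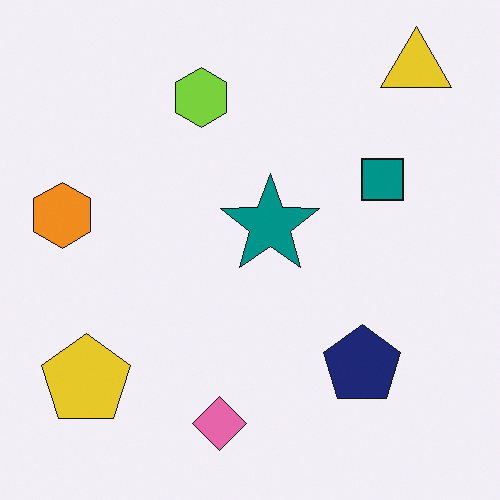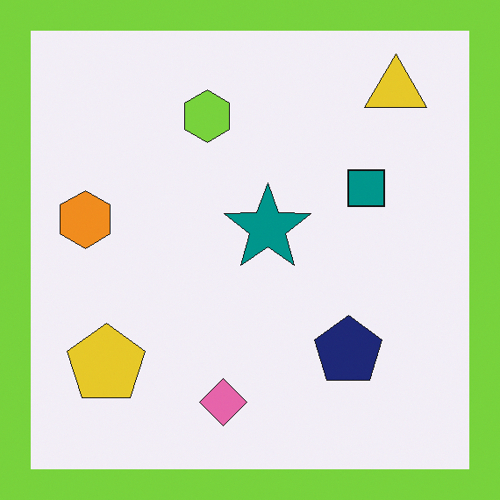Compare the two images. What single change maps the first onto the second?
The transformation is: framed with a lime border.

A solid lime frame runs around the edge of the second image, with the content slightly shrunk inside it.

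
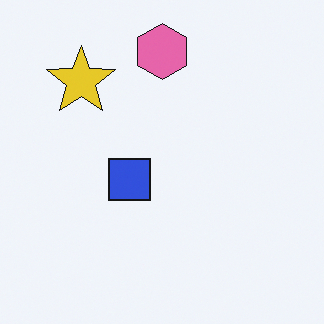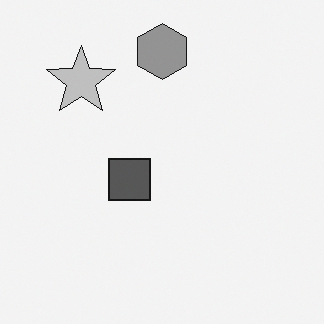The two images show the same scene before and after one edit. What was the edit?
The second image is the first converted to grayscale.

All color is removed — every shape is now a shade of grey.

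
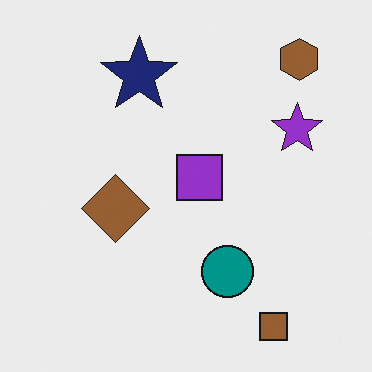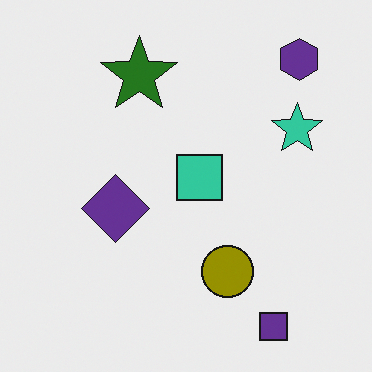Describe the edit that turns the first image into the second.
This is the original image hue-shifted by a large amount.

Every shape's color has rotated by the same amount around the hue wheel — a uniform hue shift.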